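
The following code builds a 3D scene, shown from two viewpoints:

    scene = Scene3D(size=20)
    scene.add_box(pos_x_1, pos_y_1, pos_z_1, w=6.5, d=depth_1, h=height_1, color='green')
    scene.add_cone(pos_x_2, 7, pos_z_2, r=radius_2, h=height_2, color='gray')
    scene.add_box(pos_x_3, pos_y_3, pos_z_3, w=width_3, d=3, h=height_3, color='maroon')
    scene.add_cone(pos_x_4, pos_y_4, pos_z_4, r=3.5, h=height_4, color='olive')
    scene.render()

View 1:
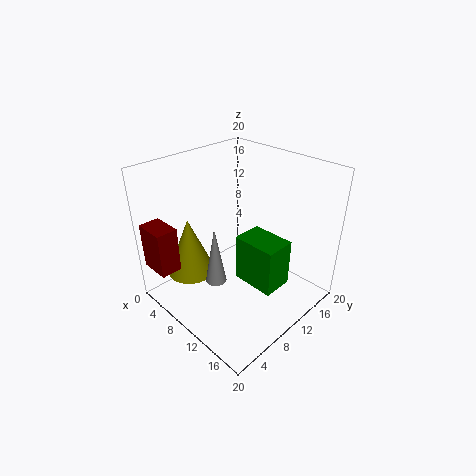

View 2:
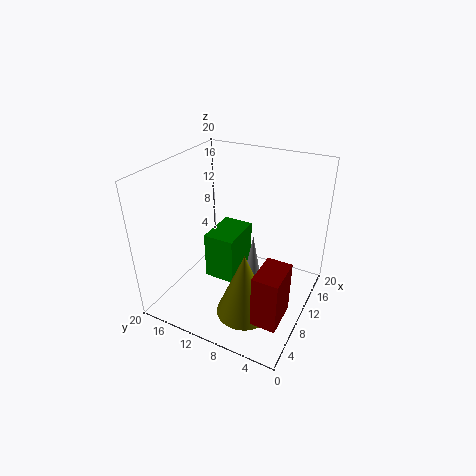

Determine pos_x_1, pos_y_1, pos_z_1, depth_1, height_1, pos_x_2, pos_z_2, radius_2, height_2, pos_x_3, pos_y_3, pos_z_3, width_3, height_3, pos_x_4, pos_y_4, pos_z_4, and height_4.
pos_x_1 = 9
pos_y_1 = 10.5
pos_z_1 = 2.5
depth_1 = 4.5
height_1 = 7
pos_x_2 = 8.5
pos_z_2 = 3.5
radius_2 = 1.5
height_2 = 8.5
pos_x_3 = 0.5
pos_y_3 = 0.5
pos_z_3 = 5.5
width_3 = 4.5
height_3 = 6.5
pos_x_4 = 4
pos_y_4 = 6
pos_z_4 = 3.5
height_4 = 8.5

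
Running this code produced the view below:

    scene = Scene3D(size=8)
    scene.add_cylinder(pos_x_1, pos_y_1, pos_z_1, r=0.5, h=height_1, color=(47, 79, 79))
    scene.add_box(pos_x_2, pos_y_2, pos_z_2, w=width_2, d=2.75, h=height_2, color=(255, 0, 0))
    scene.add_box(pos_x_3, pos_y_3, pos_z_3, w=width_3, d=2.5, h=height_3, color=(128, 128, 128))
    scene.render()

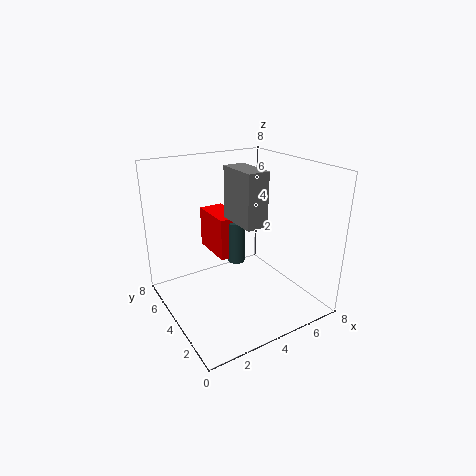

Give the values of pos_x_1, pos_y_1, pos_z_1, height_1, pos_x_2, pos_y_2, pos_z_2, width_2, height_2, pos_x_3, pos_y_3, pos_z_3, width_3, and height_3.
pos_x_1 = 4.5
pos_y_1 = 5
pos_z_1 = 2
height_1 = 2.5
pos_x_2 = 3.5
pos_y_2 = 5
pos_z_2 = 2.25
width_2 = 1.5
height_2 = 2.5
pos_x_3 = 4
pos_y_3 = 3
pos_z_3 = 4.75
width_3 = 1.25
height_3 = 3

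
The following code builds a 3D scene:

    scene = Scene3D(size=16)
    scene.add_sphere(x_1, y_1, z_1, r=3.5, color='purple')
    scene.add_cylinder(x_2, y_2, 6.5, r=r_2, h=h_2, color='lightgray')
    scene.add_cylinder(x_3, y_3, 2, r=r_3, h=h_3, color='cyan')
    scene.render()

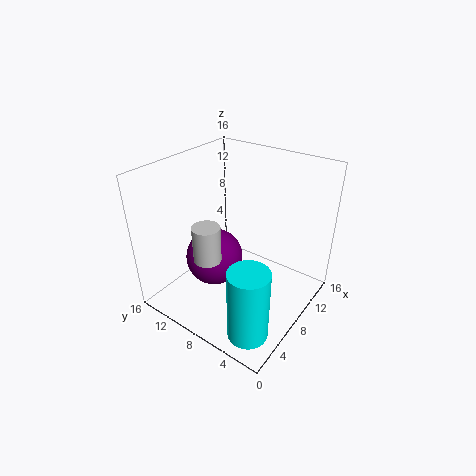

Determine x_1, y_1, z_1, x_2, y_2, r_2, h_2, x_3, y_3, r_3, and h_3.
x_1 = 8.5; y_1 = 12; z_1 = 3.5; x_2 = 4.5; y_2 = 9.5; r_2 = 1.5; h_2 = 4; x_3 = 2; y_3 = 2.5; r_3 = 2; h_3 = 7.5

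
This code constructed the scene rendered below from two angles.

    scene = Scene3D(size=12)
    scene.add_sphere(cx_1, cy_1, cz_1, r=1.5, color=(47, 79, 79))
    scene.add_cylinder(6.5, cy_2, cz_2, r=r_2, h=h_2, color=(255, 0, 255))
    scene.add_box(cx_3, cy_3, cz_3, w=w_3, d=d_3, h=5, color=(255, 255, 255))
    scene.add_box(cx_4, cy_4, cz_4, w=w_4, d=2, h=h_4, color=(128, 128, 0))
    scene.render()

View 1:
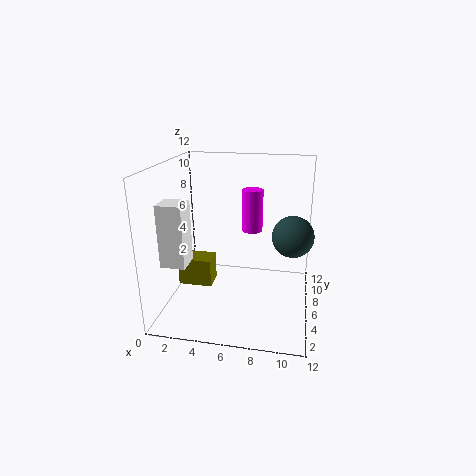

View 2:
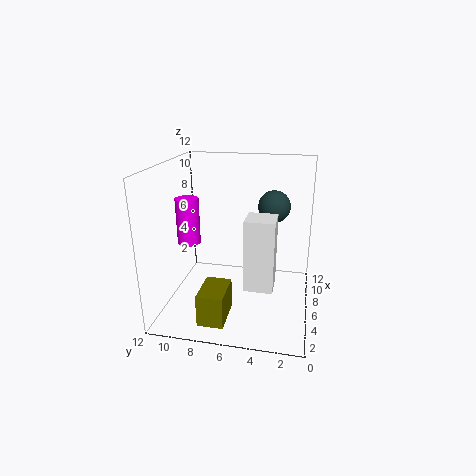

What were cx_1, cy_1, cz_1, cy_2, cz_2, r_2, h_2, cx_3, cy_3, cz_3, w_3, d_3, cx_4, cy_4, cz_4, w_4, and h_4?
cx_1 = 10.5
cy_1 = 3.5
cz_1 = 7.5
cy_2 = 10.5
cz_2 = 5
r_2 = 1
h_2 = 4
cx_3 = 0.5
cy_3 = 2.5
cz_3 = 4.5
w_3 = 2
d_3 = 2
cx_4 = 0.5
cy_4 = 6
cz_4 = 1
w_4 = 3
h_4 = 2.5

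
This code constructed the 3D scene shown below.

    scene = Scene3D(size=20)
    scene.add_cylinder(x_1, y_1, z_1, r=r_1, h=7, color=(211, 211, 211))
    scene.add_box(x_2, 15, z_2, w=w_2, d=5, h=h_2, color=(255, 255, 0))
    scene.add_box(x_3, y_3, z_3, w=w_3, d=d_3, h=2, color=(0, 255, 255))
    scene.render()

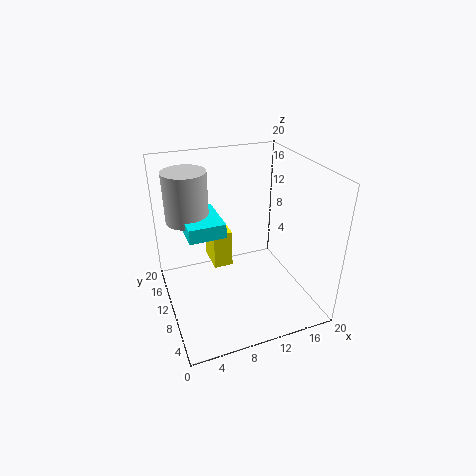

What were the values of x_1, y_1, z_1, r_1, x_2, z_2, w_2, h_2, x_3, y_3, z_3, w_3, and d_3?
x_1 = 4, y_1 = 14, z_1 = 12, r_1 = 3, x_2 = 8, z_2 = 2, w_2 = 3, h_2 = 6, x_3 = 3, y_3 = 9, z_3 = 11, w_3 = 5, d_3 = 7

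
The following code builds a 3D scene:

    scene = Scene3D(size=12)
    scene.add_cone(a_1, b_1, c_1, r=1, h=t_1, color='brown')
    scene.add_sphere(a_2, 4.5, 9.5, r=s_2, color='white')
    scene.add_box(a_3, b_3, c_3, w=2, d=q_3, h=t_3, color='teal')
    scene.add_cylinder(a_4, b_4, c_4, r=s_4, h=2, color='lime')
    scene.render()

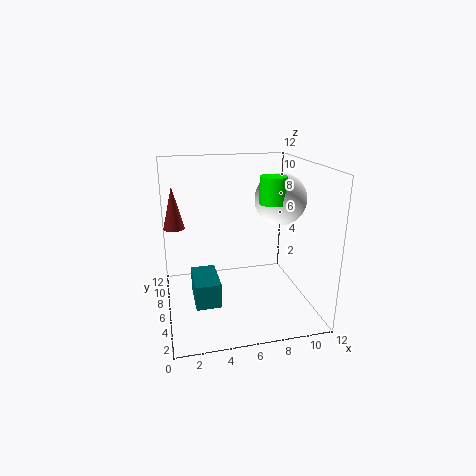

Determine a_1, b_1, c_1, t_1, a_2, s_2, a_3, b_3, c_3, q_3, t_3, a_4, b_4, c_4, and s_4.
a_1 = 1
b_1 = 11
c_1 = 5.5
t_1 = 4
a_2 = 9
s_2 = 2
a_3 = 2
b_3 = 3
c_3 = 1.5
q_3 = 3.5
t_3 = 2
a_4 = 8
b_4 = 3.5
c_4 = 9.5
s_4 = 1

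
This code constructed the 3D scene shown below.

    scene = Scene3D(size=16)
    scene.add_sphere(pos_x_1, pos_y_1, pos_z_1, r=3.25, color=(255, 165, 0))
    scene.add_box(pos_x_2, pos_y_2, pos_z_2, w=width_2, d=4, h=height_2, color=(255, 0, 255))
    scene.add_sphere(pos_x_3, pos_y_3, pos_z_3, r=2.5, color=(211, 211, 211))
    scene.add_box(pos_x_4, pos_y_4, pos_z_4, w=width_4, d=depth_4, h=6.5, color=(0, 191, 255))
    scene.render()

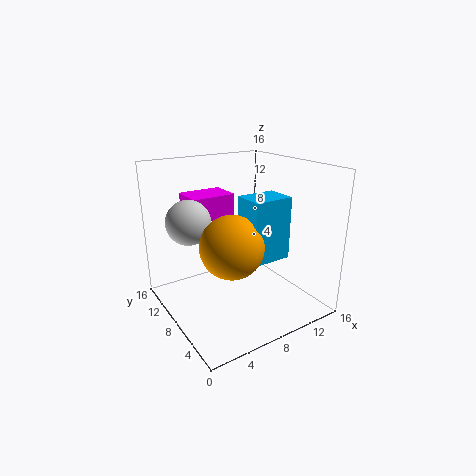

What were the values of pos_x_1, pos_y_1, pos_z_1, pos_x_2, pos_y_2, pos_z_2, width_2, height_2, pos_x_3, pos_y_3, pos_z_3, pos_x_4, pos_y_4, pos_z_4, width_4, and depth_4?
pos_x_1 = 5.5, pos_y_1 = 5.25, pos_z_1 = 8.5, pos_x_2 = 4.5, pos_y_2 = 11.5, pos_z_2 = 9.25, width_2 = 5.25, height_2 = 2.75, pos_x_3 = 3.5, pos_y_3 = 11, pos_z_3 = 9.75, pos_x_4 = 7, pos_y_4 = 3.25, pos_z_4 = 6.75, width_4 = 4.25, depth_4 = 3.25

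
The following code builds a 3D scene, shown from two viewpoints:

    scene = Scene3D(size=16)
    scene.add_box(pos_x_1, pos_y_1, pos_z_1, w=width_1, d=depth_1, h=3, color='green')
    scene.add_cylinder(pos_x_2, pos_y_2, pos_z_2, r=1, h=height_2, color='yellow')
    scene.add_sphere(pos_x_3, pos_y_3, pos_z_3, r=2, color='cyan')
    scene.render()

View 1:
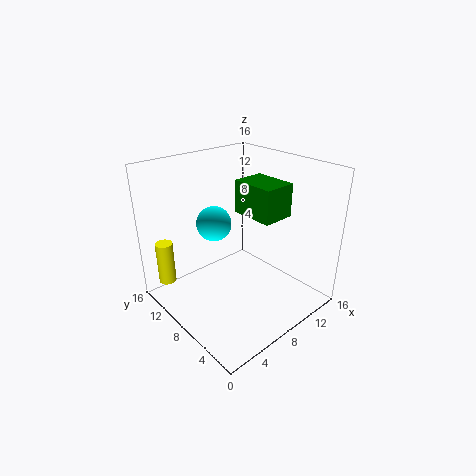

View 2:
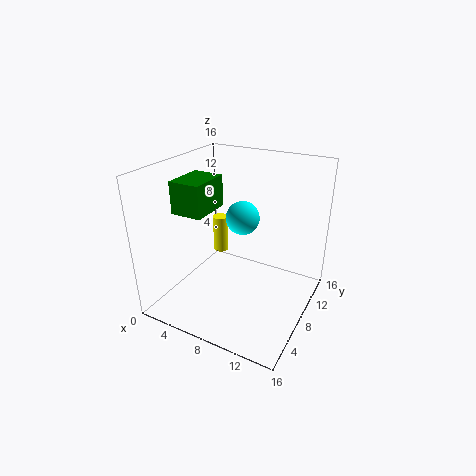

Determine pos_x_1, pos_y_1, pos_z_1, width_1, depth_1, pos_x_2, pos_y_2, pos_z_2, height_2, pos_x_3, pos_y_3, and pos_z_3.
pos_x_1 = 5; pos_y_1 = 1; pos_z_1 = 13; width_1 = 3; depth_1 = 4; pos_x_2 = 2; pos_y_2 = 14; pos_z_2 = 2; height_2 = 5; pos_x_3 = 7; pos_y_3 = 11; pos_z_3 = 9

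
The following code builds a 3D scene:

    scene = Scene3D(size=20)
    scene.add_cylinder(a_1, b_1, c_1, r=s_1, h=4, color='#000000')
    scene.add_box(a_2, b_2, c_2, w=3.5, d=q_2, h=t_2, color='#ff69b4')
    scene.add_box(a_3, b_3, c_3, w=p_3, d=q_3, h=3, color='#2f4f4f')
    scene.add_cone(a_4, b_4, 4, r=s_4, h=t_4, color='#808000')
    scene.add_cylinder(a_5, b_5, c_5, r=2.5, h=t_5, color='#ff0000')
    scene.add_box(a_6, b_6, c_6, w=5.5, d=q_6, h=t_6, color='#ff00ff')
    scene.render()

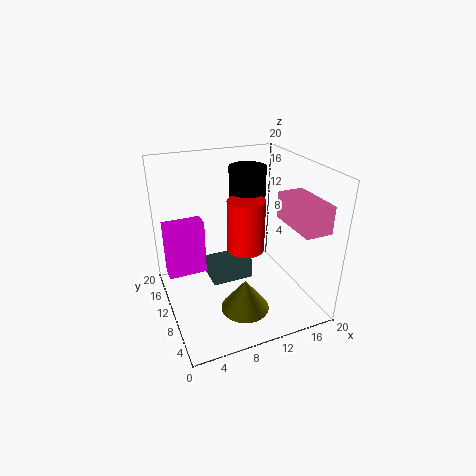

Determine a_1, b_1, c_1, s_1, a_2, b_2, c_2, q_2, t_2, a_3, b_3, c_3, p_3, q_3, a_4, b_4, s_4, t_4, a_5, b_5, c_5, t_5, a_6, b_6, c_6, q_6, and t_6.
a_1 = 12; b_1 = 11.5; c_1 = 15.5; s_1 = 2.5; a_2 = 14.5; b_2 = 0.5; c_2 = 13.5; q_2 = 7; t_2 = 3.5; a_3 = 6.5; b_3 = 10.5; c_3 = 2.5; p_3 = 6; q_3 = 4; a_4 = 8; b_4 = 3; s_4 = 3; t_4 = 4; a_5 = 10.5; b_5 = 8.5; c_5 = 9; t_5 = 7; a_6 = 0.5; b_6 = 12.5; c_6 = 4; q_6 = 2.5; t_6 = 8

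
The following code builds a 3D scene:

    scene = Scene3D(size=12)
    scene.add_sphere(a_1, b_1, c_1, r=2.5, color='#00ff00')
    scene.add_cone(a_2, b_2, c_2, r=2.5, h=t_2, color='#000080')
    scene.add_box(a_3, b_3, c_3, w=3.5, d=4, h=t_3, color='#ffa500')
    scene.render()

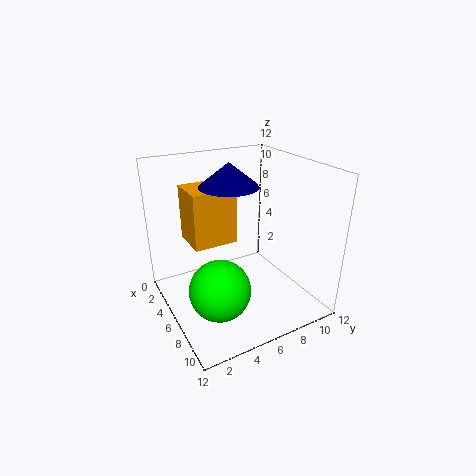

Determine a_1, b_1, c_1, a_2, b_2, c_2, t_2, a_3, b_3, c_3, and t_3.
a_1 = 7.5; b_1 = 3.5; c_1 = 2.5; a_2 = 4.5; b_2 = 6; c_2 = 10; t_2 = 2; a_3 = 0.5; b_3 = 3; c_3 = 4.5; t_3 = 5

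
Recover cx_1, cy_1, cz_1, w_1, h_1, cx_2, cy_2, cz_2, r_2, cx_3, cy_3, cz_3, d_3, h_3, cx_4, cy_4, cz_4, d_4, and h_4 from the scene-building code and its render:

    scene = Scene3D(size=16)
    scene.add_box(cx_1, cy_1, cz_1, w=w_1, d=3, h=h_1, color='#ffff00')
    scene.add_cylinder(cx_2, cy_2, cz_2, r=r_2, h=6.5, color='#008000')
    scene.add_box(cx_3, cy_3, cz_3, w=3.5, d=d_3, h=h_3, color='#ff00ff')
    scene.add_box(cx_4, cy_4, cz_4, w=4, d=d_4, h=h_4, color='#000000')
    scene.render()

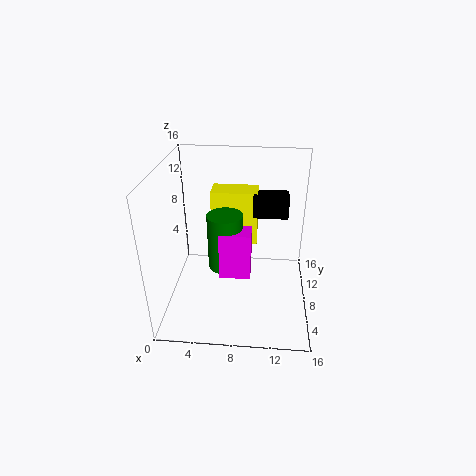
cx_1 = 4.5; cy_1 = 11; cz_1 = 5.5; w_1 = 5.5; h_1 = 6.5; cx_2 = 6.5; cy_2 = 8.5; cz_2 = 4; r_2 = 2; cx_3 = 6; cy_3 = 6.5; cz_3 = 3.5; d_3 = 2.5; h_3 = 5.5; cx_4 = 9.5; cy_4 = 10; cz_4 = 9.5; d_4 = 2.5; h_4 = 2.5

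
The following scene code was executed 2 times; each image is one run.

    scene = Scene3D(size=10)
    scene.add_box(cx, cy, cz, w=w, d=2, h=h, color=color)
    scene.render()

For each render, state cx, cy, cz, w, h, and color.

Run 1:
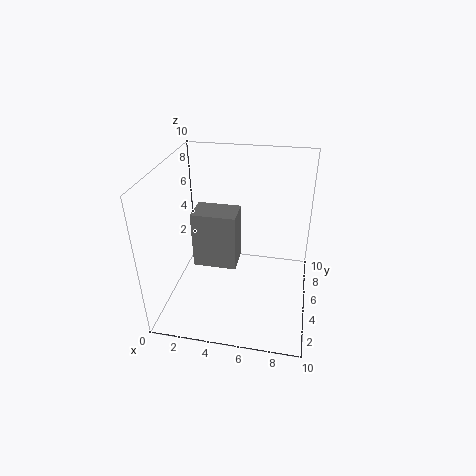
cx = 2; cy = 4; cz = 3; w = 3; h = 4; color = 'gray'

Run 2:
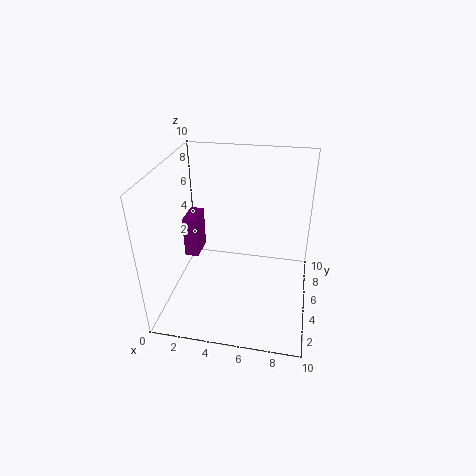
cx = 1; cy = 5; cz = 3; w = 1; h = 3; color = 'purple'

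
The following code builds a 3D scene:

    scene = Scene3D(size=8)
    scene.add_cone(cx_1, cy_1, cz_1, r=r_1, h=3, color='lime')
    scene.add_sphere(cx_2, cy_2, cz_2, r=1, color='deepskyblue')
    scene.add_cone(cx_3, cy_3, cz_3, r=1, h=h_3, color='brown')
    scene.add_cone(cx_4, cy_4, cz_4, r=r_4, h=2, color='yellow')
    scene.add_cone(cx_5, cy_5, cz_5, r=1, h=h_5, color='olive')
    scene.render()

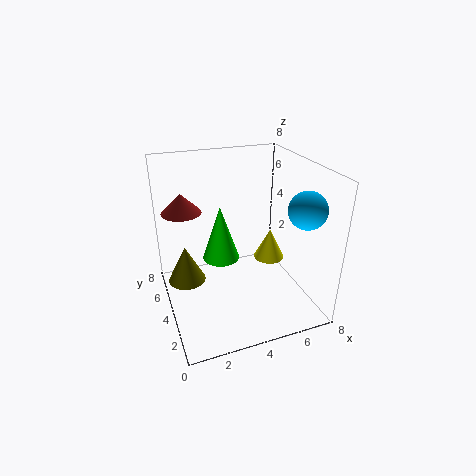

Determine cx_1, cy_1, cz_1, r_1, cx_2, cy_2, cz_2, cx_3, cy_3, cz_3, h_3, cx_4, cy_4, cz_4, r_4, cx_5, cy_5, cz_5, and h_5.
cx_1 = 3, cy_1 = 4, cz_1 = 3, r_1 = 1, cx_2 = 7, cy_2 = 2, cz_2 = 6, cx_3 = 1, cy_3 = 4, cz_3 = 6, h_3 = 1, cx_4 = 7, cy_4 = 6, cz_4 = 1, r_4 = 1, cx_5 = 1, cy_5 = 4, cz_5 = 2, h_5 = 2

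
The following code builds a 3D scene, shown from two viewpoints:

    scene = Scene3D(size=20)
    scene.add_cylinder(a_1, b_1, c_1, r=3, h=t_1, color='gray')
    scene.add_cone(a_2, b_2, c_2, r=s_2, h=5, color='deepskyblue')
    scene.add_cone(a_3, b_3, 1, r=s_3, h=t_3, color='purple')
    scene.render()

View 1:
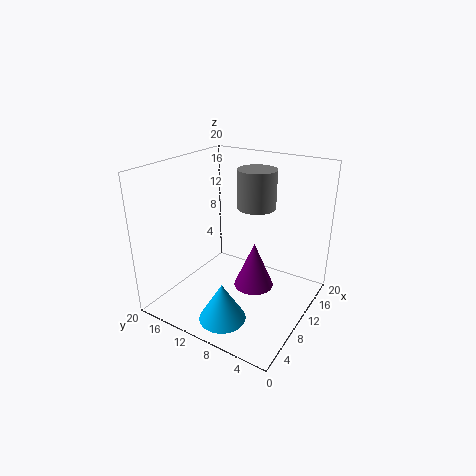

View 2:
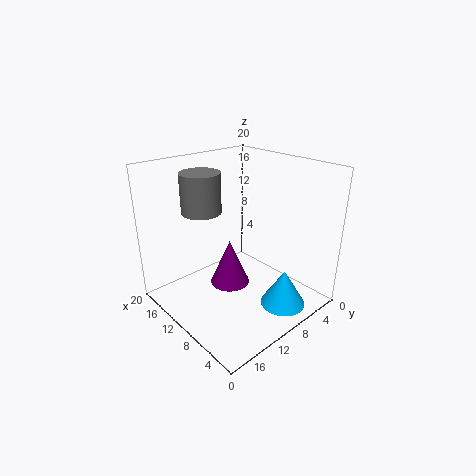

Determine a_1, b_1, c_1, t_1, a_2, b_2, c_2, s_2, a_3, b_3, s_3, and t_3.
a_1 = 17
b_1 = 11
c_1 = 12
t_1 = 6
a_2 = 3
b_2 = 8
c_2 = 2
s_2 = 3
a_3 = 13
b_3 = 9
s_3 = 3
t_3 = 7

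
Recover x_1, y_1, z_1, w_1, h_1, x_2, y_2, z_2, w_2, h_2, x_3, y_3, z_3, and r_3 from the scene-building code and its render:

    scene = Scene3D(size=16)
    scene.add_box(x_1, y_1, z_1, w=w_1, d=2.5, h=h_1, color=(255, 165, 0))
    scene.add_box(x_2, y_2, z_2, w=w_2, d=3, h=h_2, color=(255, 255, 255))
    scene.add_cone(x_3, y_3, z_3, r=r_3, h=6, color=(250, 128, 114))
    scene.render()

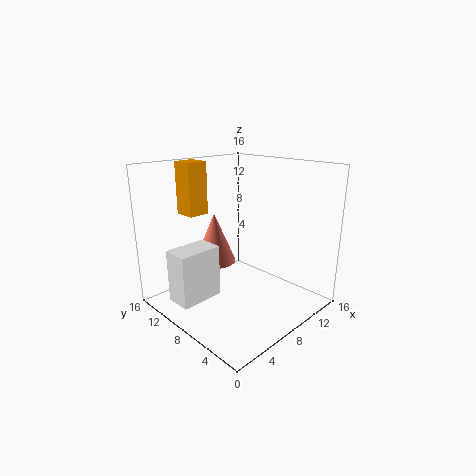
x_1 = 5, y_1 = 12.5, z_1 = 10, w_1 = 2.5, h_1 = 6, x_2 = 1.5, y_2 = 9.5, z_2 = 1, w_2 = 5, h_2 = 6, x_3 = 8, y_3 = 12, z_3 = 4, r_3 = 2.5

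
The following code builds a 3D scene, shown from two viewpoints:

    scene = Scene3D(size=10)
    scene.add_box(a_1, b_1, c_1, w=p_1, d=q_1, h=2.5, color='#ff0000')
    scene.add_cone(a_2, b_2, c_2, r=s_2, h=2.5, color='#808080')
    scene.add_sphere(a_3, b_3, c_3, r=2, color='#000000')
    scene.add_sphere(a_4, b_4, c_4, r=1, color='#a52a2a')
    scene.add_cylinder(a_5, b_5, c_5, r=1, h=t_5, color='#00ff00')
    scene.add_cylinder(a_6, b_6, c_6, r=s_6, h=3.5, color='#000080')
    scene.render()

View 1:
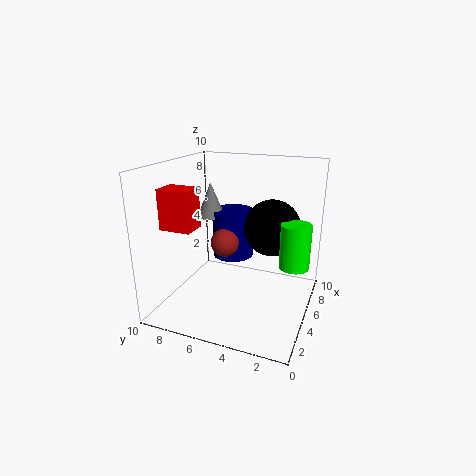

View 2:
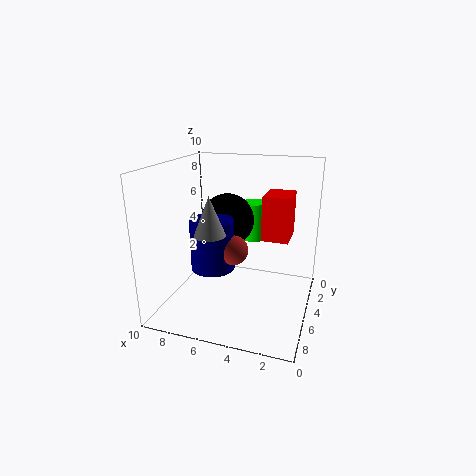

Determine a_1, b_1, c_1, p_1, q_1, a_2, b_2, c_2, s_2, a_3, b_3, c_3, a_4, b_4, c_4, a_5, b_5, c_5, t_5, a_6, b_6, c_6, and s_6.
a_1 = 1, b_1 = 6.5, c_1 = 6.5, p_1 = 1.5, q_1 = 2, a_2 = 6, b_2 = 7.5, c_2 = 6, s_2 = 1, a_3 = 6.5, b_3 = 3, c_3 = 5.5, a_4 = 5, b_4 = 6, c_4 = 4.5, a_5 = 5, b_5 = 1, c_5 = 3.5, t_5 = 3, a_6 = 6.5, b_6 = 6, c_6 = 3, s_6 = 1.5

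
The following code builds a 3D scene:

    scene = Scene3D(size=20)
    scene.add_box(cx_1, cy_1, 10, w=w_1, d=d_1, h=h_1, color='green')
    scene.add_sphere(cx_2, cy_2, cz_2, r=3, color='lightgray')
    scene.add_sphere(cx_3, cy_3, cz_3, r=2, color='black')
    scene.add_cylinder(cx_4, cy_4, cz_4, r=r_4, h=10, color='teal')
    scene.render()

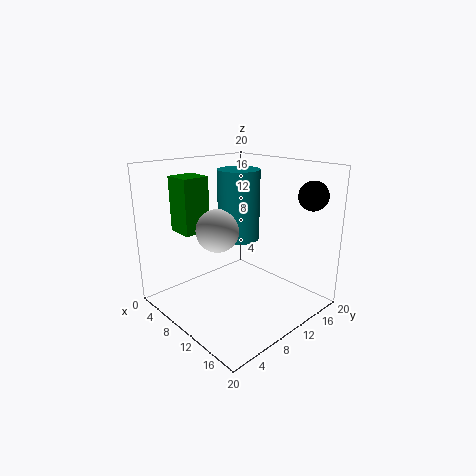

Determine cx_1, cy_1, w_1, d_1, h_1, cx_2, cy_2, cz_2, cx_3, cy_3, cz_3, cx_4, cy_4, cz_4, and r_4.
cx_1 = 1, cy_1 = 5, w_1 = 4, d_1 = 4, h_1 = 8, cx_2 = 8, cy_2 = 8, cz_2 = 11, cx_3 = 17, cy_3 = 17, cz_3 = 16, cx_4 = 8, cy_4 = 12, cz_4 = 9, r_4 = 3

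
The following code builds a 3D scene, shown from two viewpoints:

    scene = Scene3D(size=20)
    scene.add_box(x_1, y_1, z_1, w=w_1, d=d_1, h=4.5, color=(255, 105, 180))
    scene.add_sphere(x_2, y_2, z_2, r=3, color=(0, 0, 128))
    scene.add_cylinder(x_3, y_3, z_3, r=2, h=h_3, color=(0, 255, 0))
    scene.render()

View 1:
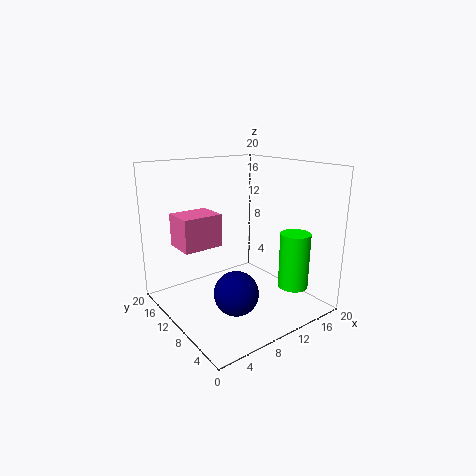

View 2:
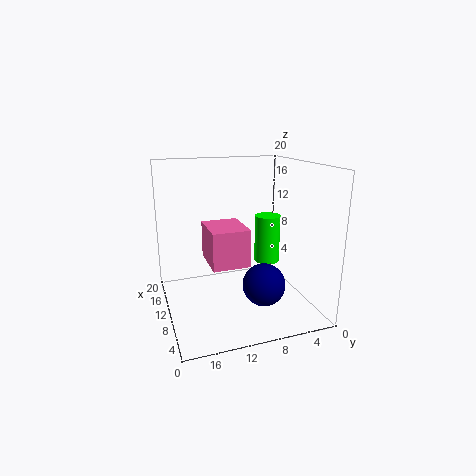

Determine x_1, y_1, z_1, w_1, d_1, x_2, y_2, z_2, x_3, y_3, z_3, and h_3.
x_1 = 2.5
y_1 = 11
z_1 = 9
w_1 = 5.5
d_1 = 4.5
x_2 = 7.5
y_2 = 7
z_2 = 3.5
x_3 = 14.5
y_3 = 3.5
z_3 = 4
h_3 = 7.5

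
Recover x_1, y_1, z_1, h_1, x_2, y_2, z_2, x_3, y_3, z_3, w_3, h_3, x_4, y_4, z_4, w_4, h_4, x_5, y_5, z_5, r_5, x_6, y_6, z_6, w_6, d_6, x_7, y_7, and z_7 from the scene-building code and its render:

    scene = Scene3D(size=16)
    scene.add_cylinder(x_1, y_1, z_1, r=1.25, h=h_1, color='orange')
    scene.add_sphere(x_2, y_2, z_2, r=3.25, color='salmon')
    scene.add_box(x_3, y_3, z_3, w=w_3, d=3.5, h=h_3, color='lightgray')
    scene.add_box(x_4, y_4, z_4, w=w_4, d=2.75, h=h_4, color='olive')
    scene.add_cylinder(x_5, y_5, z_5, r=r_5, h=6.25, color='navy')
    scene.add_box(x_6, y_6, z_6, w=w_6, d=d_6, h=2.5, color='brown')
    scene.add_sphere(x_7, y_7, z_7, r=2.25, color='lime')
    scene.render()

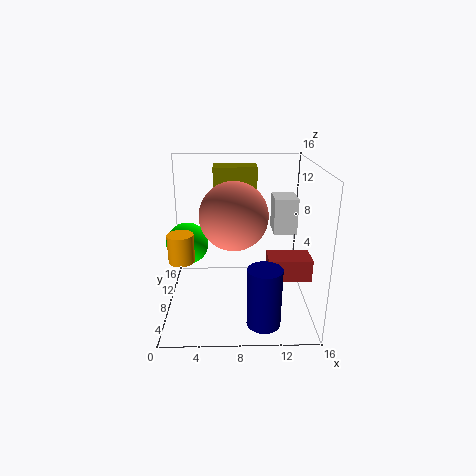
x_1 = 2.5; y_1 = 3; z_1 = 7.75; h_1 = 2.75; x_2 = 7.5; y_2 = 3.75; z_2 = 12; x_3 = 12.25; y_3 = 10; z_3 = 7.5; w_3 = 2.75; h_3 = 4.25; x_4 = 5.25; y_4 = 10.75; z_4 = 11.5; w_4 = 5; h_4 = 3.75; x_5 = 10.5; y_5 = 2.5; z_5 = 0.75; r_5 = 1.75; x_6 = 11.25; y_6 = 5.5; z_6 = 3.75; w_6 = 4.75; d_6 = 3; x_7 = 2.5; y_7 = 7.25; z_7 = 7.75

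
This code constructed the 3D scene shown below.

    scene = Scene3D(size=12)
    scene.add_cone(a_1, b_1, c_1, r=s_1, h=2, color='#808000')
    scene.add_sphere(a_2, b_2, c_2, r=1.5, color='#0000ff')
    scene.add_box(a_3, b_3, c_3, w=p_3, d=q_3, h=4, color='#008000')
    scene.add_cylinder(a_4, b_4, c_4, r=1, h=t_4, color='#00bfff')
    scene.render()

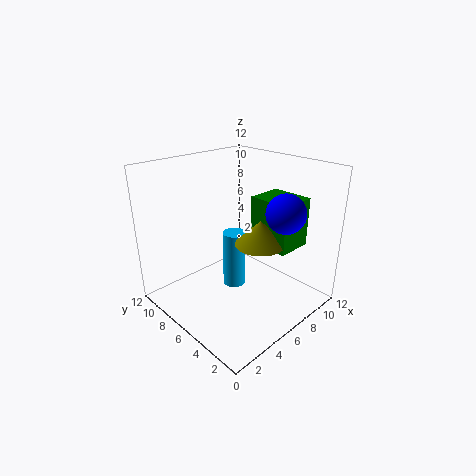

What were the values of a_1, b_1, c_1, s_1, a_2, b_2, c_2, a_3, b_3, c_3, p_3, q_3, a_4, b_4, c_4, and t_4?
a_1 = 6.5, b_1 = 4, c_1 = 6, s_1 = 2, a_2 = 7, b_2 = 2, c_2 = 9, a_3 = 7, b_3 = 2, c_3 = 5.5, p_3 = 3, q_3 = 3.5, a_4 = 6.5, b_4 = 7, c_4 = 1, t_4 = 5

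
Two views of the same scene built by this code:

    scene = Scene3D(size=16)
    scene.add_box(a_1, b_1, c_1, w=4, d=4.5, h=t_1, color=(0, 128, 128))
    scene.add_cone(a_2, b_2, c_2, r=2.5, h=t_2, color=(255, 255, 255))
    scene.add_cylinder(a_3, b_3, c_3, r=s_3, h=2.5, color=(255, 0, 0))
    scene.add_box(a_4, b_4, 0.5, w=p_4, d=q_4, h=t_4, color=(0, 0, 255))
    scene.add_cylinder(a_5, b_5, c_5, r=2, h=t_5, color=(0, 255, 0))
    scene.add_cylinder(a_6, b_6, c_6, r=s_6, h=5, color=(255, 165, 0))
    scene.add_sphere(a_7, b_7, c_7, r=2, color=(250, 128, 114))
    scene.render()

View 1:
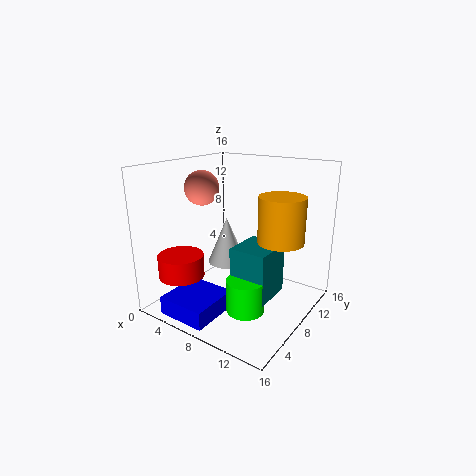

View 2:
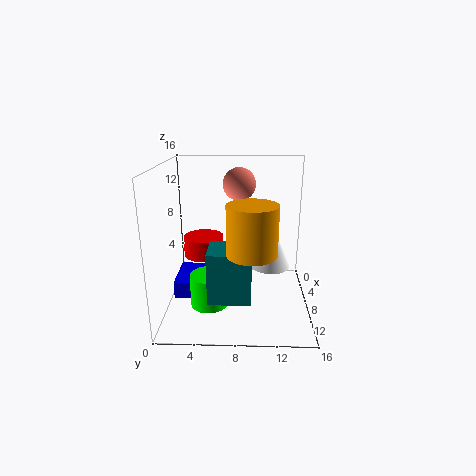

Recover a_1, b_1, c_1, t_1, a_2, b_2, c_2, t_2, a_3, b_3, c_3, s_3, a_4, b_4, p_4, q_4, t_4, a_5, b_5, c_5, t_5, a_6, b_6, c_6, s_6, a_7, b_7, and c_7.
a_1 = 9
b_1 = 5
c_1 = 2.5
t_1 = 5.5
a_2 = 3.5
b_2 = 12
c_2 = 2.5
t_2 = 6
a_3 = 3.5
b_3 = 3.5
c_3 = 4
s_3 = 2.5
a_4 = 3
b_4 = 0.5
p_4 = 5.5
q_4 = 5.5
t_4 = 2
a_5 = 11
b_5 = 5
c_5 = 1.5
t_5 = 3.5
a_6 = 12.5
b_6 = 9.5
c_6 = 8
s_6 = 2.5
a_7 = 3
b_7 = 8
c_7 = 13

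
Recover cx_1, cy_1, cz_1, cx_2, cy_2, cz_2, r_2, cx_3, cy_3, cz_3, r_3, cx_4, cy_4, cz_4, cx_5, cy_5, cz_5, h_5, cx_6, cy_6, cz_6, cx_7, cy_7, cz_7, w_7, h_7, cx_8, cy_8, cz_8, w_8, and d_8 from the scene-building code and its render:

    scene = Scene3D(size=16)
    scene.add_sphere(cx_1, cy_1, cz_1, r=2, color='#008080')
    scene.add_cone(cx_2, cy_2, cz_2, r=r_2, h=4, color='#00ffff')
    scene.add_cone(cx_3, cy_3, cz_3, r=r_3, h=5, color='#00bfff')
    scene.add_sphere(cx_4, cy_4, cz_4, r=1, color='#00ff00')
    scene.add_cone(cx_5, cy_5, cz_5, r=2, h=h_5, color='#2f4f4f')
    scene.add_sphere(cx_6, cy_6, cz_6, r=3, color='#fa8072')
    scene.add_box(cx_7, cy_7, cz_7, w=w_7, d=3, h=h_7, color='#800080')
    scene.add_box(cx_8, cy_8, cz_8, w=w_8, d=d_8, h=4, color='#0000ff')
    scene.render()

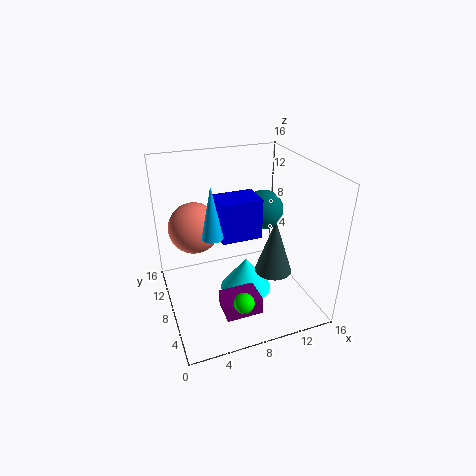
cx_1 = 10, cy_1 = 6, cz_1 = 12, cx_2 = 9, cy_2 = 8, cz_2 = 1, r_2 = 3, cx_3 = 4, cy_3 = 4, cz_3 = 11, r_3 = 1, cx_4 = 6, cy_4 = 1, cz_4 = 5, cx_5 = 11, cy_5 = 5, cz_5 = 5, h_5 = 6, cx_6 = 4, cy_6 = 12, cz_6 = 8, cx_7 = 5, cy_7 = 3, cz_7 = 1, w_7 = 4, h_7 = 2, cx_8 = 5, cy_8 = 4, cz_8 = 10, w_8 = 4, d_8 = 3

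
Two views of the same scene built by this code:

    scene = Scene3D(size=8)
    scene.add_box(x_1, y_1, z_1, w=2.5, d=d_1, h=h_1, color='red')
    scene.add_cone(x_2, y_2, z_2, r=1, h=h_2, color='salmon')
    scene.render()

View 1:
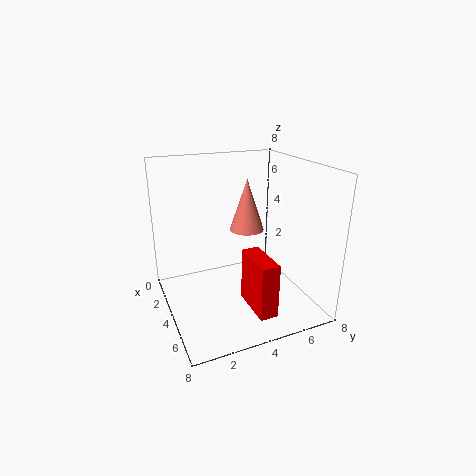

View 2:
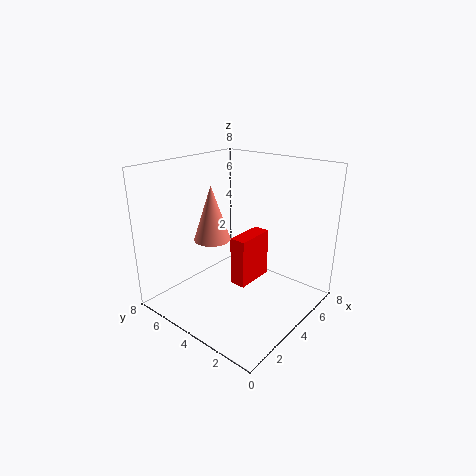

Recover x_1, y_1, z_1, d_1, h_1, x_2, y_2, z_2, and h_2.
x_1 = 4.5, y_1 = 4, z_1 = 0.5, d_1 = 1, h_1 = 3, x_2 = 3, y_2 = 5, z_2 = 4, h_2 = 3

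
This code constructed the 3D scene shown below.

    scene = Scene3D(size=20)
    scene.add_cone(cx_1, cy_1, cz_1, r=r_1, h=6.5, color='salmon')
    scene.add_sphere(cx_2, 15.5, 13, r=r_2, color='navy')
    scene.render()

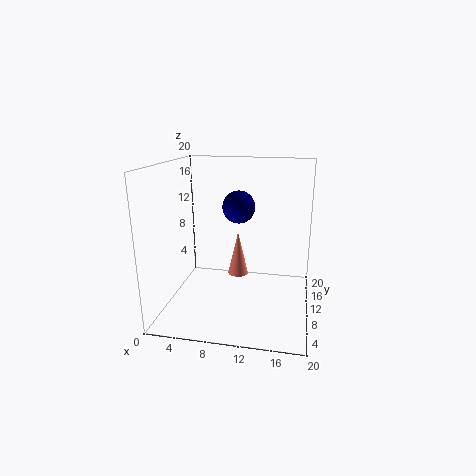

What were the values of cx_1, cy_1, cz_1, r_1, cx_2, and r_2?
cx_1 = 9.5
cy_1 = 12.5
cz_1 = 3.5
r_1 = 1.5
cx_2 = 9
r_2 = 2.5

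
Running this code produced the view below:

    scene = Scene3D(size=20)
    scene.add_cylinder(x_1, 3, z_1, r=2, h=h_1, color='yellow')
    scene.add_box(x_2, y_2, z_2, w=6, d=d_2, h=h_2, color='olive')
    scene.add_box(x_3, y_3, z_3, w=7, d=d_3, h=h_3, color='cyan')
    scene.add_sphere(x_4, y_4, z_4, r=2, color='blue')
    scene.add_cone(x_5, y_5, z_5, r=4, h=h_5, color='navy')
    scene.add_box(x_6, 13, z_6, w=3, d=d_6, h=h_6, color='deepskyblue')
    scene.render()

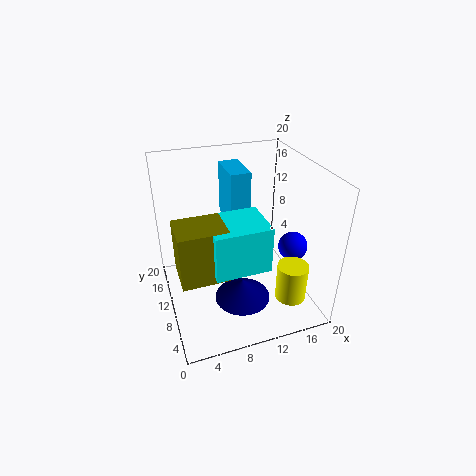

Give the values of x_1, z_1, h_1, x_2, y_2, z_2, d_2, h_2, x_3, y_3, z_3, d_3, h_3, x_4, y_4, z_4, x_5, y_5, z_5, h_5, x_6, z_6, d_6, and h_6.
x_1 = 15; z_1 = 4; h_1 = 5; x_2 = 1; y_2 = 4; z_2 = 8; d_2 = 5; h_2 = 7; x_3 = 5; y_3 = 3; z_3 = 9; d_3 = 6; h_3 = 6; x_4 = 17; y_4 = 7; z_4 = 9; x_5 = 10; y_5 = 8; z_5 = 1; h_5 = 3; x_6 = 10; z_6 = 10; d_6 = 6; h_6 = 8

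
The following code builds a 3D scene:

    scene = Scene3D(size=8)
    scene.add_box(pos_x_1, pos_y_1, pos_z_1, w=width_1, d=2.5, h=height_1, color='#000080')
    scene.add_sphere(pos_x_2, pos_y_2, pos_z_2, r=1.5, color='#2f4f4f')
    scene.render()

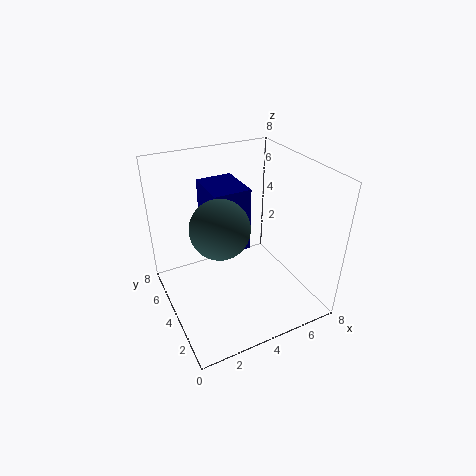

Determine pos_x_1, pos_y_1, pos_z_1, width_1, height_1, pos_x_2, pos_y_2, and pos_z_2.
pos_x_1 = 2.5, pos_y_1 = 3.5, pos_z_1 = 3.5, width_1 = 2, height_1 = 3.5, pos_x_2 = 2.5, pos_y_2 = 3, pos_z_2 = 5.5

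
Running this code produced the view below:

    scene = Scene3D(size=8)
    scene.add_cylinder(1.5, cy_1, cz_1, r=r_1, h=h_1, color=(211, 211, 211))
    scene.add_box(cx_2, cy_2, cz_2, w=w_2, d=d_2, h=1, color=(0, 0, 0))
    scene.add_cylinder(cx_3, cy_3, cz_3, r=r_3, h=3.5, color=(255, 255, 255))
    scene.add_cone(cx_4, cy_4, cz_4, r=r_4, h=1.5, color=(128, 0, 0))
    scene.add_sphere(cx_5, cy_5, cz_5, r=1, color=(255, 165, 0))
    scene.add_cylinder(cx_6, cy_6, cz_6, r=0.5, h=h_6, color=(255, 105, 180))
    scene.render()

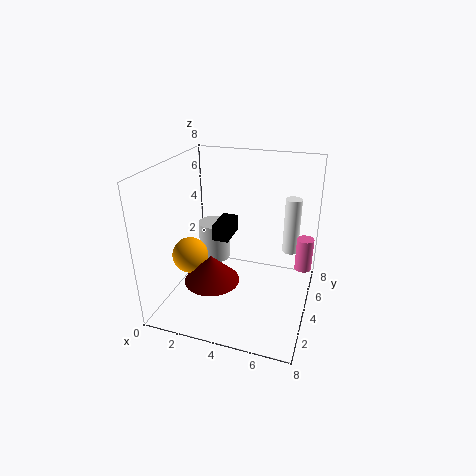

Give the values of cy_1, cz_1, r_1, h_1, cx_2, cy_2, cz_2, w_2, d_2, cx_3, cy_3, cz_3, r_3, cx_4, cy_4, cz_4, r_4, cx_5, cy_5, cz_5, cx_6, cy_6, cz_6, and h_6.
cy_1 = 6.5; cz_1 = 1; r_1 = 1; h_1 = 2.5; cx_2 = 2; cy_2 = 5; cz_2 = 3; w_2 = 1; d_2 = 2; cx_3 = 6.5; cy_3 = 7; cz_3 = 2; r_3 = 0.5; cx_4 = 3; cy_4 = 2.5; cz_4 = 2; r_4 = 1.5; cx_5 = 1.5; cy_5 = 3; cz_5 = 3; cx_6 = 7.5; cy_6 = 6; cz_6 = 1.5; h_6 = 2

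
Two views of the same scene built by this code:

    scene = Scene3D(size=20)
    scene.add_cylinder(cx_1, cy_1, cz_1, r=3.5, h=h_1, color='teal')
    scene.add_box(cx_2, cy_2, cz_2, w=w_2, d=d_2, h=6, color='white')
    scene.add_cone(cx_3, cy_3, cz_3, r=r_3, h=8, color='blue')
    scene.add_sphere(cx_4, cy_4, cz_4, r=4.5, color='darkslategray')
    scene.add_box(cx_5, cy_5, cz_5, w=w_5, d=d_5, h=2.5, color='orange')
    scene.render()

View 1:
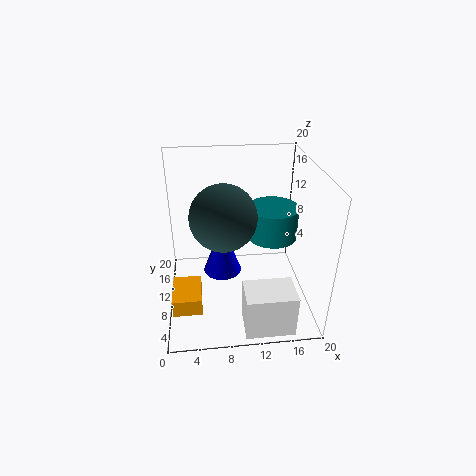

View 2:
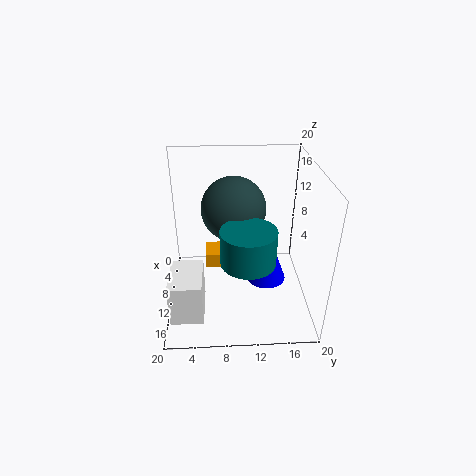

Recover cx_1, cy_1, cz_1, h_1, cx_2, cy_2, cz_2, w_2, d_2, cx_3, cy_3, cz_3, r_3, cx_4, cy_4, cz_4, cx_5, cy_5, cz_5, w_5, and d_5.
cx_1 = 15
cy_1 = 11
cz_1 = 9.5
h_1 = 4.5
cx_2 = 10
cy_2 = 0.5
cz_2 = 0.5
w_2 = 6.5
d_2 = 4.5
cx_3 = 8
cy_3 = 14.5
cz_3 = 1.5
r_3 = 3
cx_4 = 8
cy_4 = 9.5
cz_4 = 13.5
cx_5 = 0.5
cy_5 = 5
cz_5 = 1
w_5 = 4
d_5 = 5.5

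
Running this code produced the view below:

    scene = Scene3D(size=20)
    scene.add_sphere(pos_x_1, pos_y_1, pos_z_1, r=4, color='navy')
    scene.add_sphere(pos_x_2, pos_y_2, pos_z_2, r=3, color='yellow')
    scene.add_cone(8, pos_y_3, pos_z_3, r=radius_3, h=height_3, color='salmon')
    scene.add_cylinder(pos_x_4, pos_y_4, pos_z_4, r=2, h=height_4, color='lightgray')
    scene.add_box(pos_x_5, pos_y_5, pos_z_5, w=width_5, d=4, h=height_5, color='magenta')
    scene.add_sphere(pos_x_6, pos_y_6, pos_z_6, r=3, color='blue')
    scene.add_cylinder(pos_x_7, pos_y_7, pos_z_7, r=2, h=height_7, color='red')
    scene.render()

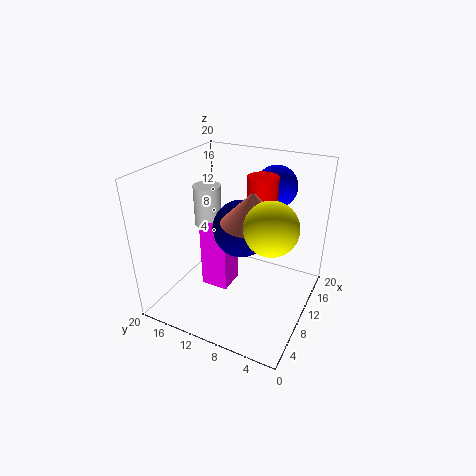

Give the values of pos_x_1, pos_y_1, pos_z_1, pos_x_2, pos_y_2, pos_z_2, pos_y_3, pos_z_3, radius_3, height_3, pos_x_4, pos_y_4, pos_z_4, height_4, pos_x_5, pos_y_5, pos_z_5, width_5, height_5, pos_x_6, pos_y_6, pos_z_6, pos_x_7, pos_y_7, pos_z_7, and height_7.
pos_x_1 = 11
pos_y_1 = 10
pos_z_1 = 11
pos_x_2 = 4
pos_y_2 = 3
pos_z_2 = 16
pos_y_3 = 7
pos_z_3 = 14
radius_3 = 4
height_3 = 4
pos_x_4 = 12
pos_y_4 = 16
pos_z_4 = 10
height_4 = 6
pos_x_5 = 8
pos_y_5 = 11
pos_z_5 = 2
width_5 = 4
height_5 = 9
pos_x_6 = 16
pos_y_6 = 7
pos_z_6 = 16
pos_x_7 = 11
pos_y_7 = 7
pos_z_7 = 9
height_7 = 10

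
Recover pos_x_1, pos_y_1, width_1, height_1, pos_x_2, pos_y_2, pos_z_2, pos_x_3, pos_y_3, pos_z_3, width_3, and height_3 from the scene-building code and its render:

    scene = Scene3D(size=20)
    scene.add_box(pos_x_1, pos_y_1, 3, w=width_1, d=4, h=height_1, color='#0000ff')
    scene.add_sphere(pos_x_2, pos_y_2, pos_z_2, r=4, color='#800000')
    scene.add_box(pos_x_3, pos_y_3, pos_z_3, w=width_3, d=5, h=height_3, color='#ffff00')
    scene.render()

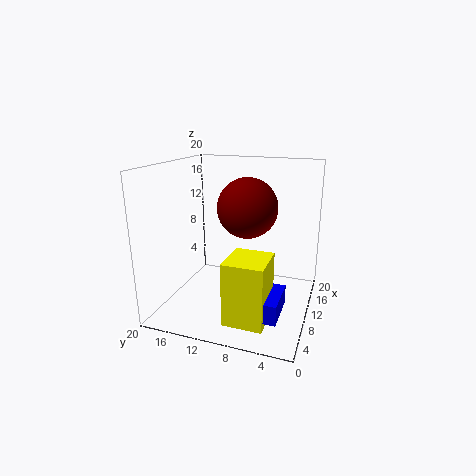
pos_x_1 = 1.5
pos_y_1 = 2.5
width_1 = 5.5
height_1 = 2.5
pos_x_2 = 9.5
pos_y_2 = 8.5
pos_z_2 = 14.5
pos_x_3 = 1
pos_y_3 = 4
pos_z_3 = 2
width_3 = 5.5
height_3 = 8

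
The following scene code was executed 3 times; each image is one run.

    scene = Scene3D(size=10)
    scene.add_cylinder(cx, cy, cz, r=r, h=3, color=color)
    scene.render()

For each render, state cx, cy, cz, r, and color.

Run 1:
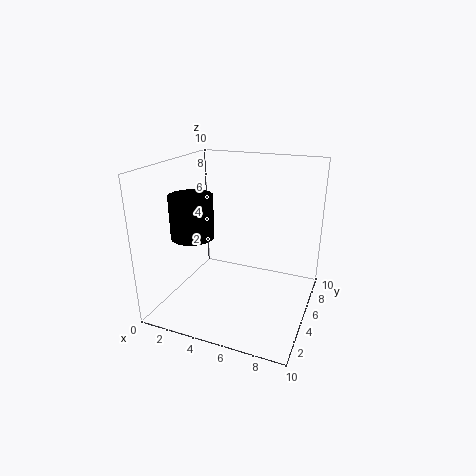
cx = 2; cy = 4; cz = 5; r = 1.5; color = 'black'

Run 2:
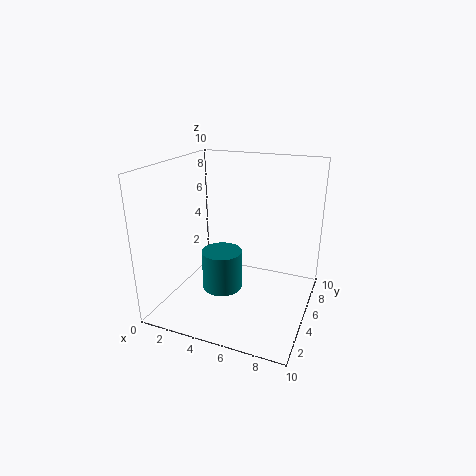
cx = 3.5; cy = 5.5; cz = 0.5; r = 1.5; color = 'teal'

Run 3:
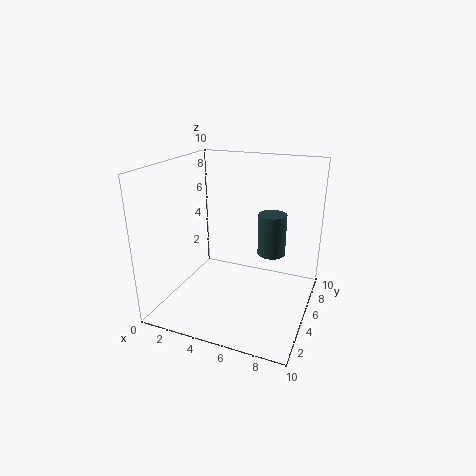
cx = 7; cy = 6.5; cz = 3.5; r = 1; color = 'darkslategray'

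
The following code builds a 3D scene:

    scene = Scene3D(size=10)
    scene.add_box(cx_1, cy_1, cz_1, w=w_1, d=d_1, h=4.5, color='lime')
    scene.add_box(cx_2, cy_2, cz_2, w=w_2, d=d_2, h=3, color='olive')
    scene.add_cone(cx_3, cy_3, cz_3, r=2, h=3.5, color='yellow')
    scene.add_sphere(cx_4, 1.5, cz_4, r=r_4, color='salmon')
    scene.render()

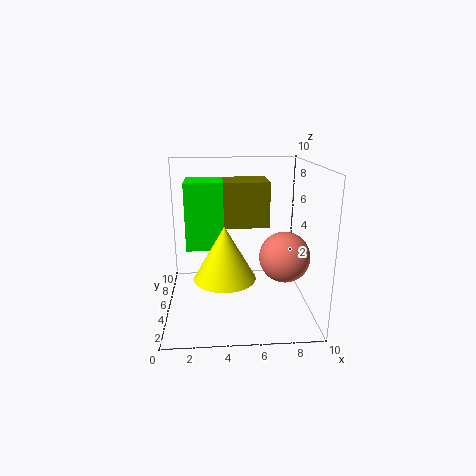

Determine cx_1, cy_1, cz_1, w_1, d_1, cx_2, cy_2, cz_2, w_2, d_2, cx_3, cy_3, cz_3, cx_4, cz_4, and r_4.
cx_1 = 1.5, cy_1 = 4, cz_1 = 4.5, w_1 = 2.5, d_1 = 2.5, cx_2 = 3.5, cy_2 = 4, cz_2 = 6, w_2 = 3.5, d_2 = 2.5, cx_3 = 4, cy_3 = 3, cz_3 = 3, cx_4 = 7.5, cz_4 = 5, r_4 = 1.5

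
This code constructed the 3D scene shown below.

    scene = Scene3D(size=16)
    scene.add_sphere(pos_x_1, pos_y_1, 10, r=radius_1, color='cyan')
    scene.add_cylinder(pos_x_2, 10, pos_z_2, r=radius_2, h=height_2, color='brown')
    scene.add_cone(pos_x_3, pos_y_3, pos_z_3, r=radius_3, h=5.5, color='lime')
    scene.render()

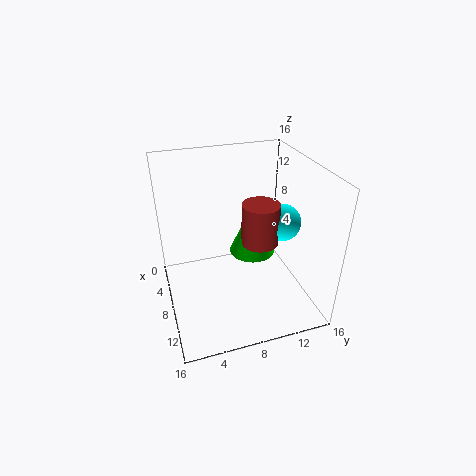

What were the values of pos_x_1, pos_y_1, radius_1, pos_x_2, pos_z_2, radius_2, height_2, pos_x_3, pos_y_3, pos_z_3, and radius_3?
pos_x_1 = 9.5
pos_y_1 = 12.5
radius_1 = 2
pos_x_2 = 9.5
pos_z_2 = 8
radius_2 = 2
height_2 = 4.5
pos_x_3 = 8.5
pos_y_3 = 9.5
pos_z_3 = 6.5
radius_3 = 2.5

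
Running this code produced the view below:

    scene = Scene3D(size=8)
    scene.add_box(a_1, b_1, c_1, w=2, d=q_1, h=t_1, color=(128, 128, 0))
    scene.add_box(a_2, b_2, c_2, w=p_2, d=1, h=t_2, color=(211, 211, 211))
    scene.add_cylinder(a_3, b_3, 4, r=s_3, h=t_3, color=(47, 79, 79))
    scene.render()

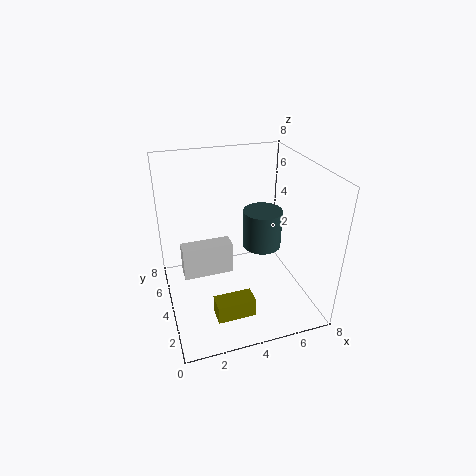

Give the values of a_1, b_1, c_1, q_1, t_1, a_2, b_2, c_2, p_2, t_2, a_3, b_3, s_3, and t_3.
a_1 = 2; b_1 = 1; c_1 = 1; q_1 = 1; t_1 = 1; a_2 = 1; b_2 = 5; c_2 = 1; p_2 = 3; t_2 = 2; a_3 = 5; b_3 = 3; s_3 = 1; t_3 = 2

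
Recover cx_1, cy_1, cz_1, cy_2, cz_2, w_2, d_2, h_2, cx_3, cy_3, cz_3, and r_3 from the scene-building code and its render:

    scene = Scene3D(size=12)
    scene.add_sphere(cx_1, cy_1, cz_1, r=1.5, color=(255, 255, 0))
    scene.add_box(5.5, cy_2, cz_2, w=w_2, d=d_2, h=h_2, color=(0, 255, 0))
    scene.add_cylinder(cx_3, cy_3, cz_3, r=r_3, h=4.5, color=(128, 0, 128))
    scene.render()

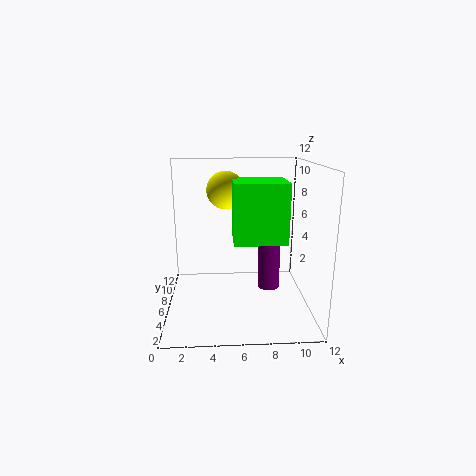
cx_1 = 5
cy_1 = 6
cz_1 = 10
cy_2 = 2.5
cz_2 = 6.5
w_2 = 4
d_2 = 3.5
h_2 = 4.5
cx_3 = 9
cy_3 = 8
cz_3 = 0.5
r_3 = 1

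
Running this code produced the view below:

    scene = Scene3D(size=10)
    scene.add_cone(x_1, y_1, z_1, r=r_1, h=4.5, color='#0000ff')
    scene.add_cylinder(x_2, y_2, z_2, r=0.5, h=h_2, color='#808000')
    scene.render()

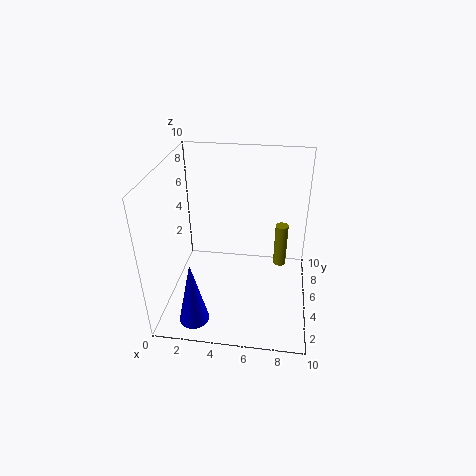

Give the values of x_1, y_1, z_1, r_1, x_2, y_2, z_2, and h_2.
x_1 = 2.5, y_1 = 1.5, z_1 = 0.5, r_1 = 1, x_2 = 8, y_2 = 8, z_2 = 1, h_2 = 3.5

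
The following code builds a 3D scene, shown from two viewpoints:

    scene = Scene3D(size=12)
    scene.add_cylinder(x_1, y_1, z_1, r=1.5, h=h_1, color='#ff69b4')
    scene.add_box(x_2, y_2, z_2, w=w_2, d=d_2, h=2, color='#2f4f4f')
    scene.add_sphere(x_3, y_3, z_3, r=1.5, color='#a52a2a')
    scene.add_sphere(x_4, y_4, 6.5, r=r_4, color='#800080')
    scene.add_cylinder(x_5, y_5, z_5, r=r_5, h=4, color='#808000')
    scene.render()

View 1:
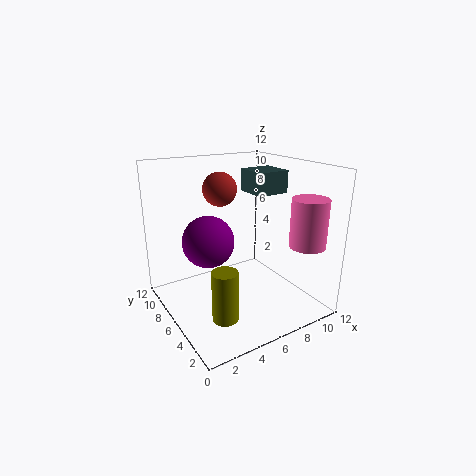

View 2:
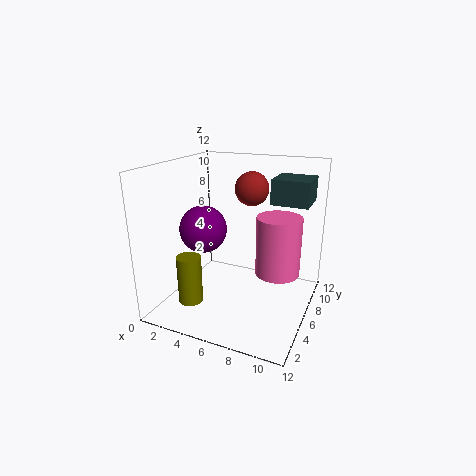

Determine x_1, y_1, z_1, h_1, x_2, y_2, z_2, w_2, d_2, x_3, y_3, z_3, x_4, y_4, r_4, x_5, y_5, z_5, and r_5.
x_1 = 10.5
y_1 = 2.5
z_1 = 5.5
h_1 = 4
x_2 = 8.5
y_2 = 6.5
z_2 = 9
w_2 = 3
d_2 = 3
x_3 = 6
y_3 = 9
z_3 = 9.5
x_4 = 3
y_4 = 5.5
r_4 = 2
x_5 = 3
y_5 = 3
z_5 = 1
r_5 = 1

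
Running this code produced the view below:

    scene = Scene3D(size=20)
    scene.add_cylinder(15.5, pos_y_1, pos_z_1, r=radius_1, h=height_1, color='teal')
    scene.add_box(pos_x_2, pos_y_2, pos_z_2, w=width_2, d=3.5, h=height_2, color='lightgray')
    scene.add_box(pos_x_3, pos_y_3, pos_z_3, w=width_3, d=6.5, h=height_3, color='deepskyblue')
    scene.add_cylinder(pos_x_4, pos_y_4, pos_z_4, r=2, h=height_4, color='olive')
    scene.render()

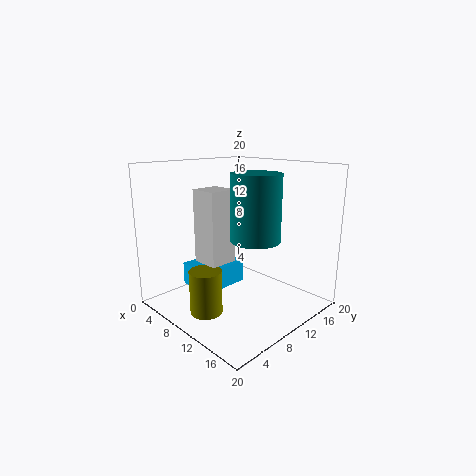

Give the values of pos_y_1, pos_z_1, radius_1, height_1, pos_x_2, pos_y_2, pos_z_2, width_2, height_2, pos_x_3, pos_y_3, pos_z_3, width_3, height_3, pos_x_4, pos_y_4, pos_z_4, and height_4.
pos_y_1 = 7.5
pos_z_1 = 11.5
radius_1 = 3
height_1 = 8
pos_x_2 = 9.5
pos_y_2 = 3
pos_z_2 = 8.5
width_2 = 3.5
height_2 = 9
pos_x_3 = 6
pos_y_3 = 3.5
pos_z_3 = 4
width_3 = 5
height_3 = 3
pos_x_4 = 12
pos_y_4 = 2.5
pos_z_4 = 2.5
height_4 = 5.5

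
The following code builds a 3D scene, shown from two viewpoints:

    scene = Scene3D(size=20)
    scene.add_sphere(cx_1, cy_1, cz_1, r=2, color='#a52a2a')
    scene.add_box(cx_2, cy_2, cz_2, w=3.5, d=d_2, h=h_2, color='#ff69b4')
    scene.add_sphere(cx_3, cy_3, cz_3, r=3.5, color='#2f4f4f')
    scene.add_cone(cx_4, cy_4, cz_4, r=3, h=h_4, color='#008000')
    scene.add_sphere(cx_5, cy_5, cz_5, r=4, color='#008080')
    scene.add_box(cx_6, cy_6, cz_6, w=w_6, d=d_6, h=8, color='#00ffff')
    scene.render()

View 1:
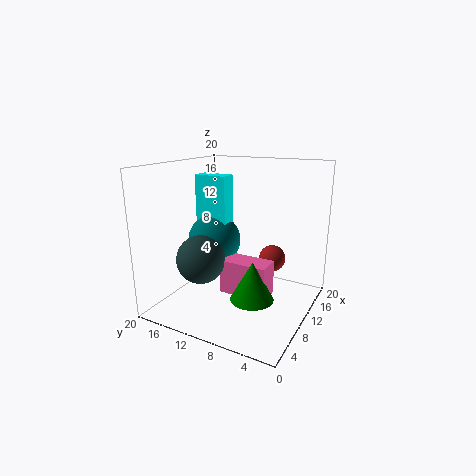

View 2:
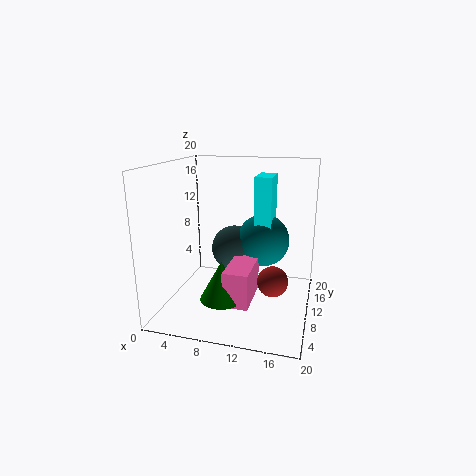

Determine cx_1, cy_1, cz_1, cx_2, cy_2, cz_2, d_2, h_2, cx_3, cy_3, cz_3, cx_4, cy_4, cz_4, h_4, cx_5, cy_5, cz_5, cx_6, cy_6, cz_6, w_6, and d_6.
cx_1 = 15.5
cy_1 = 7
cz_1 = 5.5
cx_2 = 9
cy_2 = 5.5
cz_2 = 1.5
d_2 = 7
h_2 = 5
cx_3 = 8
cy_3 = 15
cz_3 = 6.5
cx_4 = 8.5
cy_4 = 7
cz_4 = 2
h_4 = 5.5
cx_5 = 12.5
cy_5 = 15.5
cz_5 = 8
cx_6 = 11.5
cy_6 = 13
cz_6 = 10
w_6 = 2.5
d_6 = 5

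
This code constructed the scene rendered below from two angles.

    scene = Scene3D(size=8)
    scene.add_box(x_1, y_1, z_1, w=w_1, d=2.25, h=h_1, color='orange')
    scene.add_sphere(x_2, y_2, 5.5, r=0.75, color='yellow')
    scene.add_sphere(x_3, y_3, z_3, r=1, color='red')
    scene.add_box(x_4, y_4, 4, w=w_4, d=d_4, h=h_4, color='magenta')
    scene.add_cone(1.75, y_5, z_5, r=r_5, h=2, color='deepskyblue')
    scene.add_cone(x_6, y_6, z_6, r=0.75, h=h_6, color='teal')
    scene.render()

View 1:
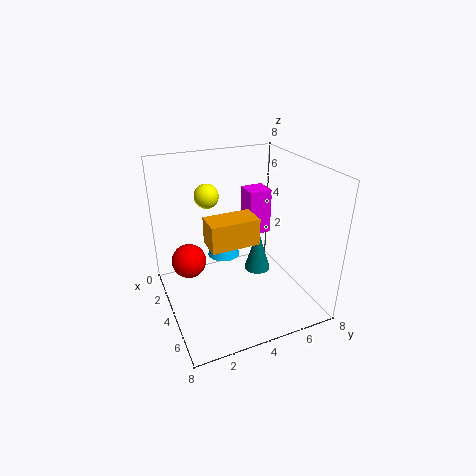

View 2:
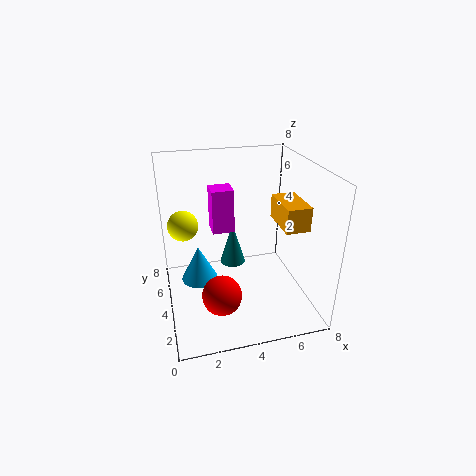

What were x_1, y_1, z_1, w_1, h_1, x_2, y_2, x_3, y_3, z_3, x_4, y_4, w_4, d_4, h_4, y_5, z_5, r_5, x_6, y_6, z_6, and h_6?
x_1 = 5.75, y_1 = 1.5, z_1 = 5.25, w_1 = 1.25, h_1 = 1.25, x_2 = 1, y_2 = 3.25, x_3 = 2.5, y_3 = 1.5, z_3 = 2.25, x_4 = 2.75, y_4 = 4.75, w_4 = 1.25, d_4 = 1.25, h_4 = 2.5, y_5 = 4, z_5 = 1.75, r_5 = 1, x_6 = 4, y_6 = 5.25, z_6 = 1.75, h_6 = 2.5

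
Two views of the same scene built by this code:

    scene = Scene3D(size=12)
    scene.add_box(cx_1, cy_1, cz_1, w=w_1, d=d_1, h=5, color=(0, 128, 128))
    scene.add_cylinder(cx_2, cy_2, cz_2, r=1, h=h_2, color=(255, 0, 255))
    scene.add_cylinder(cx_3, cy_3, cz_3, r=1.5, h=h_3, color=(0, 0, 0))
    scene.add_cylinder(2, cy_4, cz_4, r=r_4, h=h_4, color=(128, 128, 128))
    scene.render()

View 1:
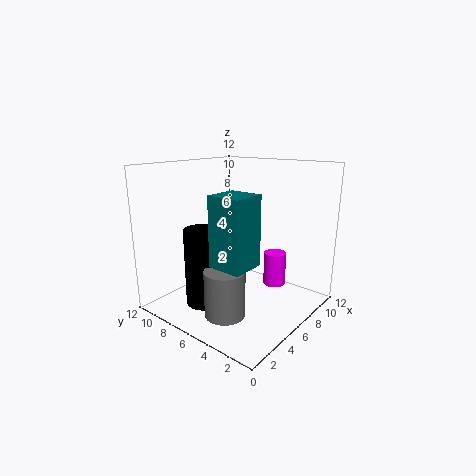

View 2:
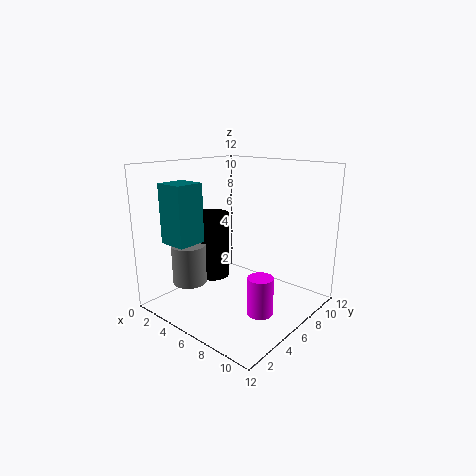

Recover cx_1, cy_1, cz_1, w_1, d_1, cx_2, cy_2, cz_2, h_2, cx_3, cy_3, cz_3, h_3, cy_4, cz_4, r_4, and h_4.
cx_1 = 1, cy_1 = 2, cz_1 = 5.5, w_1 = 2.5, d_1 = 2.5, cx_2 = 9.5, cy_2 = 4.5, cz_2 = 1, h_2 = 3, cx_3 = 2.5, cy_3 = 6.5, cz_3 = 1.5, h_3 = 6, cy_4 = 4, cz_4 = 1.5, r_4 = 1.5, h_4 = 3.5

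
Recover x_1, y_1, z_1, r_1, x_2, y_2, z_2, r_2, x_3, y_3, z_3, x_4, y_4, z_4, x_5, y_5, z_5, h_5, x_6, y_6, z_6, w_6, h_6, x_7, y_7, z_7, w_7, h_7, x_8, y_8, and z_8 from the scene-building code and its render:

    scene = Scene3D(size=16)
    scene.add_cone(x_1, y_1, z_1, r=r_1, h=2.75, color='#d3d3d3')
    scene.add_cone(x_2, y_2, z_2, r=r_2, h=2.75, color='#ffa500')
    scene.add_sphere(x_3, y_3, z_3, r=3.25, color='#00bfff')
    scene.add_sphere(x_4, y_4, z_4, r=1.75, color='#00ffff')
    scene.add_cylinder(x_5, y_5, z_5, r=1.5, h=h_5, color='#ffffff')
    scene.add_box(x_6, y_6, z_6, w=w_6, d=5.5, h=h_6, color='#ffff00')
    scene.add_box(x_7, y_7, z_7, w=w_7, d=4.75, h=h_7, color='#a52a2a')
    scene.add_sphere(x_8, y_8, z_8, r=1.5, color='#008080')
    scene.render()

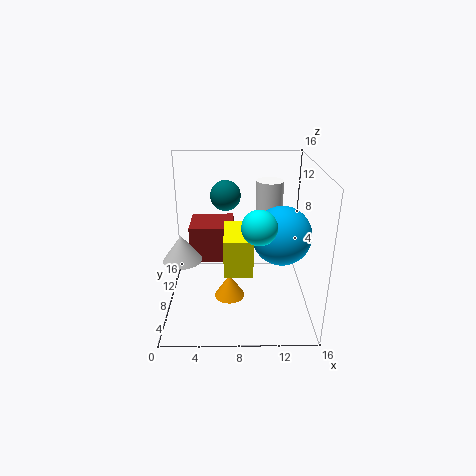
x_1 = 2.25
y_1 = 5
z_1 = 7
r_1 = 2
x_2 = 7
y_2 = 7.5
z_2 = 0.75
r_2 = 1.75
x_3 = 12.75
y_3 = 7.5
z_3 = 8.5
x_4 = 10
y_4 = 4
z_4 = 11
x_5 = 11.5
y_5 = 9.75
z_5 = 7.75
h_5 = 6.25
x_6 = 6.5
y_6 = 3.75
z_6 = 5.5
w_6 = 3
h_6 = 4
x_7 = 2.25
y_7 = 10
z_7 = 3.75
w_7 = 5.25
h_7 = 4.5
x_8 = 6.75
y_8 = 6.25
z_8 = 13.5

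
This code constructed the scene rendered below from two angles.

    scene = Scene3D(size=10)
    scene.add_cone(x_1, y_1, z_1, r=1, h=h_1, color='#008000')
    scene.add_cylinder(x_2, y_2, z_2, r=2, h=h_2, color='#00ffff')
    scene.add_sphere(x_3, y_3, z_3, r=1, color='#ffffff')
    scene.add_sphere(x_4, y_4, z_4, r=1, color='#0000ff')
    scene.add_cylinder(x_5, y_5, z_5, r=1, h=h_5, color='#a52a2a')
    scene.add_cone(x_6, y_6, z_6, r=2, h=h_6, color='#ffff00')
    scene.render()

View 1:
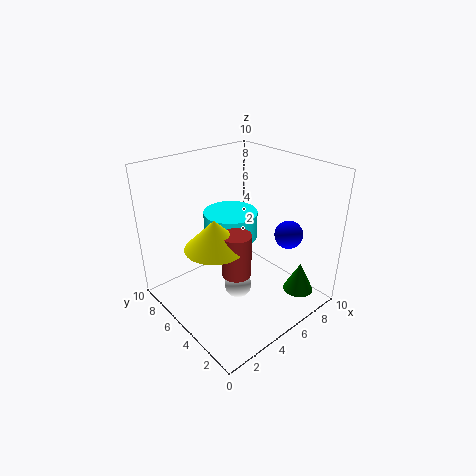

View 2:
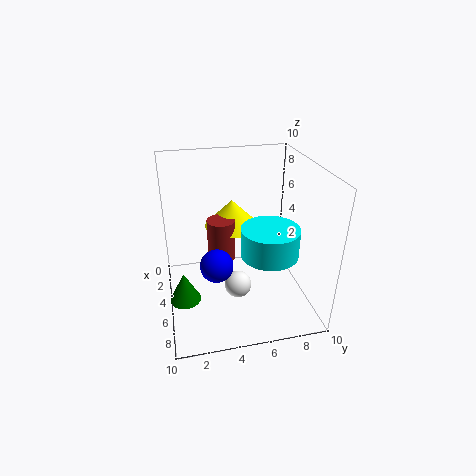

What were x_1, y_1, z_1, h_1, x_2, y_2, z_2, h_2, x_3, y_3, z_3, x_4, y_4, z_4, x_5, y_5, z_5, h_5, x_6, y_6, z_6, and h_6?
x_1 = 7; y_1 = 1; z_1 = 2; h_1 = 2; x_2 = 6; y_2 = 7; z_2 = 4; h_2 = 2; x_3 = 5; y_3 = 5; z_3 = 1; x_4 = 8; y_4 = 3; z_4 = 5; x_5 = 4; y_5 = 4; z_5 = 3; h_5 = 3; x_6 = 3; y_6 = 5; z_6 = 5; h_6 = 2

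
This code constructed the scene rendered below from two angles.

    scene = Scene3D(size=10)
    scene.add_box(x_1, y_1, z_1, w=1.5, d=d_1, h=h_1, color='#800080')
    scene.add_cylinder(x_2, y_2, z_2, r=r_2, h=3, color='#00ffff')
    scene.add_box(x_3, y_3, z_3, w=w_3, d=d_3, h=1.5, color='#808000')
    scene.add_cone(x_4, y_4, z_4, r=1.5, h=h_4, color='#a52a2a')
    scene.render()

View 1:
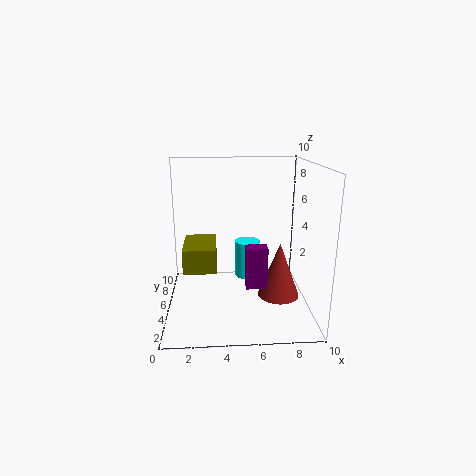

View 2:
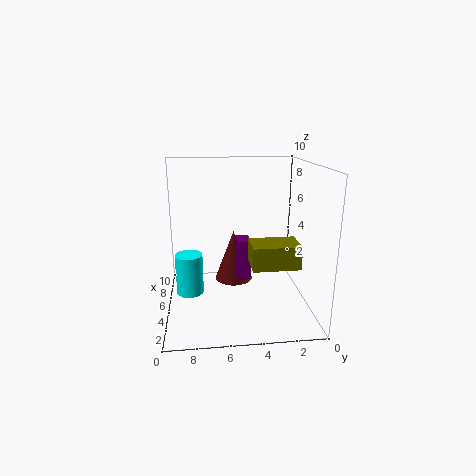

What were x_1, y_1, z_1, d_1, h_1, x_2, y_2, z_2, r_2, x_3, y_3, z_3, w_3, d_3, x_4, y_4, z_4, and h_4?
x_1 = 5.5
y_1 = 4
z_1 = 1.5
d_1 = 1
h_1 = 3
x_2 = 6
y_2 = 8.5
z_2 = 0.5
r_2 = 1
x_3 = 1.5
y_3 = 1.5
z_3 = 4
w_3 = 2
d_3 = 3
x_4 = 8
y_4 = 5
z_4 = 0.5
h_4 = 4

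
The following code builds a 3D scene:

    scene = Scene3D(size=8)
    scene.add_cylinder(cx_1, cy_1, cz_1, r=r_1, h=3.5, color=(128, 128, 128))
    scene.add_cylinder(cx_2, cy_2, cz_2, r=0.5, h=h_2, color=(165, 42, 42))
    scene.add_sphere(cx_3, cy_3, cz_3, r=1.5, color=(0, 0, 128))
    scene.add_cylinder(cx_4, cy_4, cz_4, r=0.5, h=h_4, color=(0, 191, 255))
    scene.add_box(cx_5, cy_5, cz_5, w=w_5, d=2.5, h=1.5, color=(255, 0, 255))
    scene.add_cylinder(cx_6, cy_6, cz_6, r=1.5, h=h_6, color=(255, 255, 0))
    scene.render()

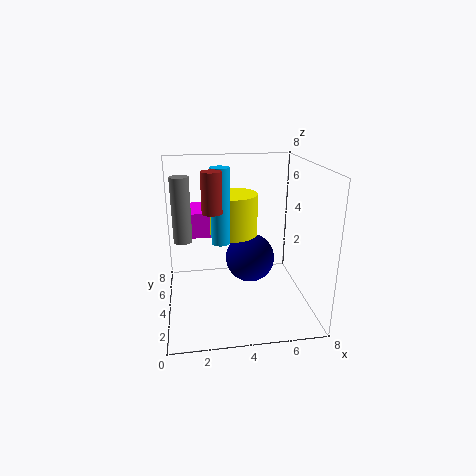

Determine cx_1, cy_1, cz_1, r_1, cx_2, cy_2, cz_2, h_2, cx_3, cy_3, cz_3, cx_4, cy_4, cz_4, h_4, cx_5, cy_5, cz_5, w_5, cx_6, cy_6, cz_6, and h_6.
cx_1 = 1
cy_1 = 4
cz_1 = 4
r_1 = 0.5
cx_2 = 2.5
cy_2 = 2.5
cz_2 = 6
h_2 = 2
cx_3 = 5
cy_3 = 5.5
cz_3 = 2
cx_4 = 3
cy_4 = 3.5
cz_4 = 4
h_4 = 4
cx_5 = 1.5
cy_5 = 5.5
cz_5 = 3.5
w_5 = 1.5
cx_6 = 4
cy_6 = 6
cz_6 = 3.5
h_6 = 2.5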